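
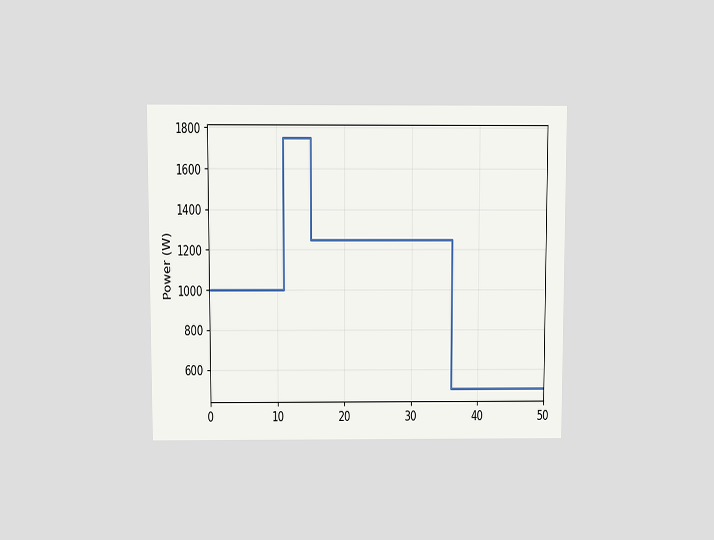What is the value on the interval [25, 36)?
1250W

The chart is viewed at a slight angle. On [25, 36) the step sits at 1250W.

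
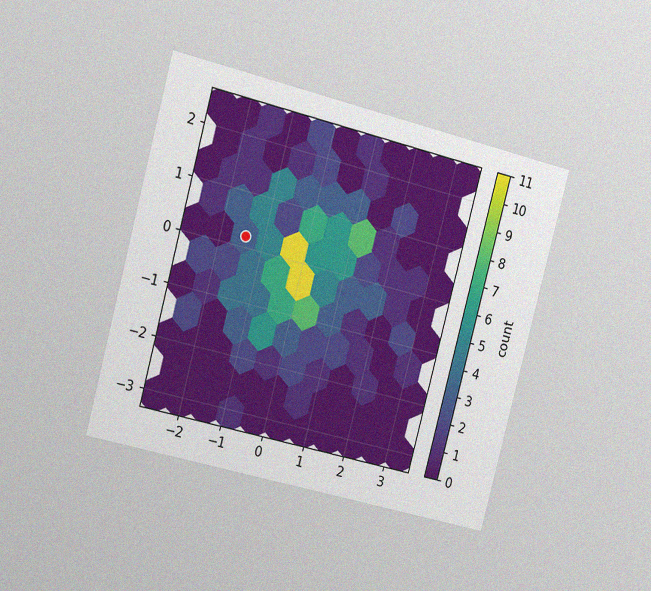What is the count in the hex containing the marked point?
The chart is tilted about 15° clockwise and viewed slightly from the left, with some photo noise. The marked hex reads 3 on the colorbar.

3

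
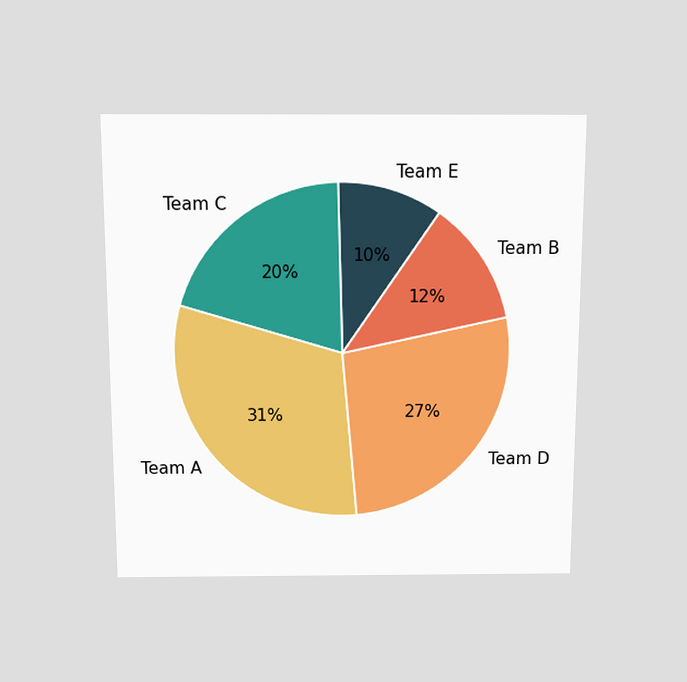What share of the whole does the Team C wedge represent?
20%

The chart is viewed slightly from above. The Team C slice takes up 20% of the pie.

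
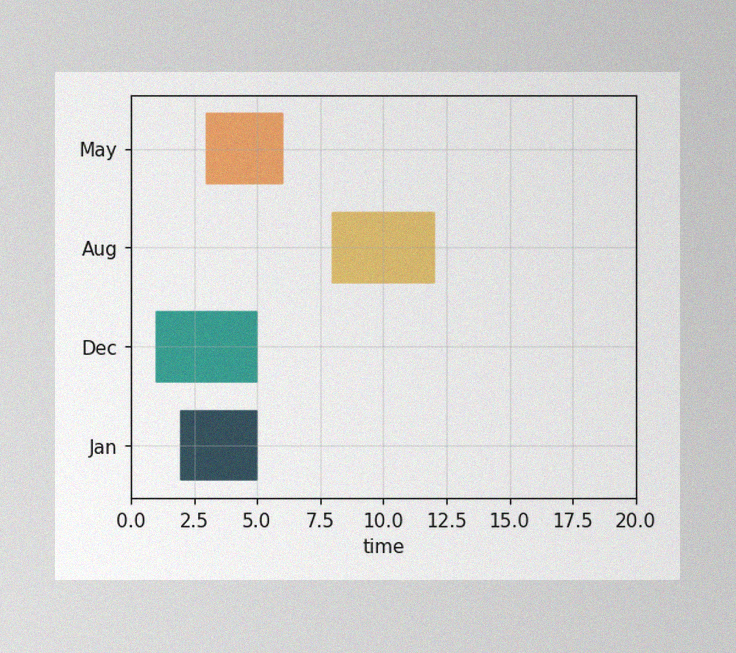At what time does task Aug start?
The image has some photo noise and uneven lighting. The Aug bar begins at t=8.

8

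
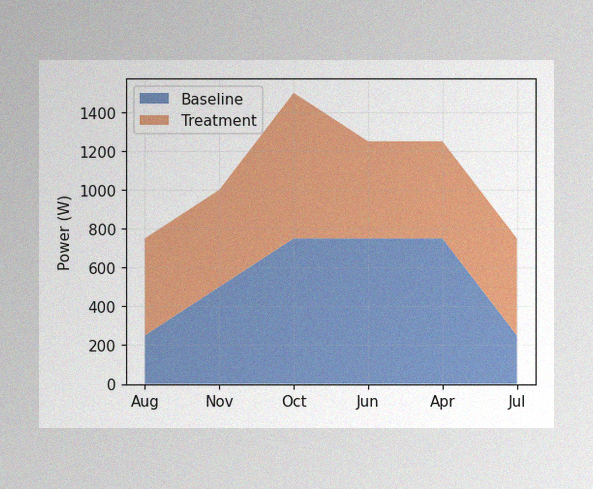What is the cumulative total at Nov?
1000W

The image has some photo noise and uneven lighting. The stacked total at Nov reaches 1000W.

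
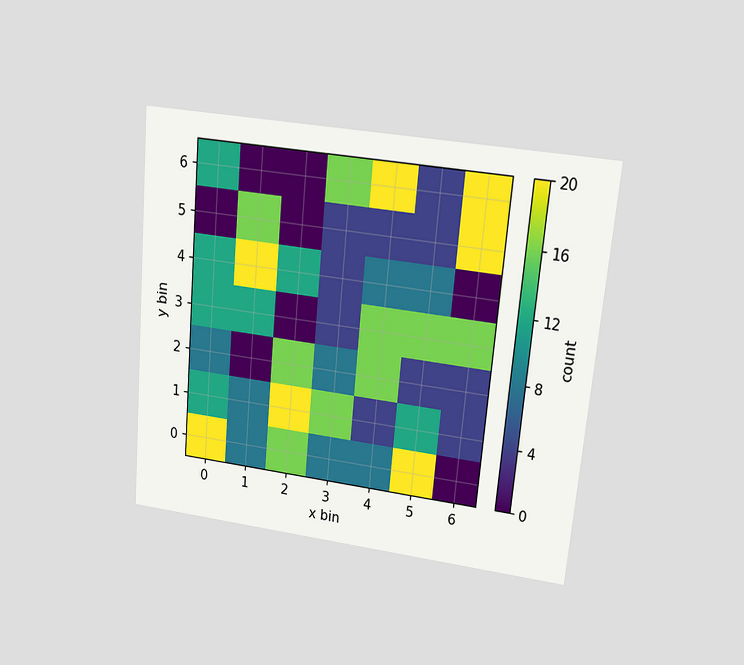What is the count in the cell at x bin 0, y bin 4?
12

The chart is tilted about 5° clockwise and viewed at a slight angle. Matching the cell (0, 4) against the colorbar gives 12.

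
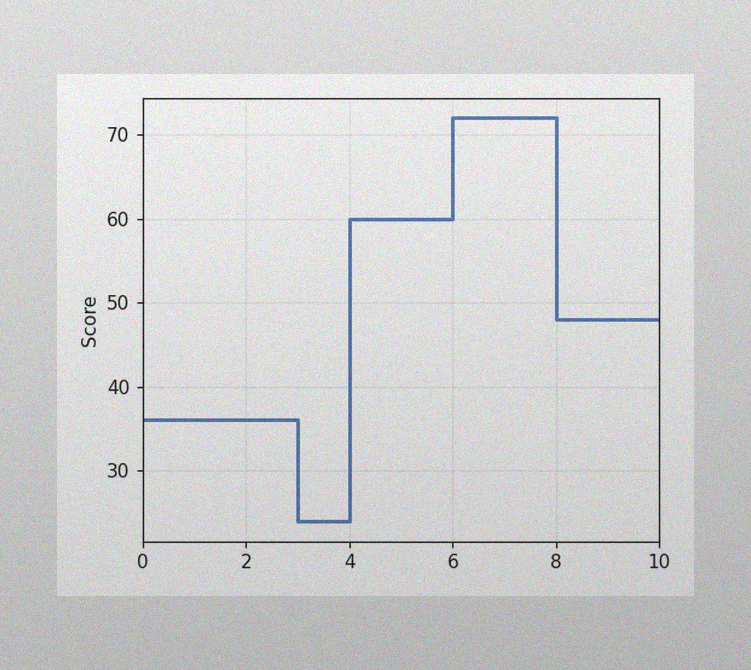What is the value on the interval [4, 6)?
The image has some photo noise and uneven lighting. On [4, 6) the step sits at 60.

60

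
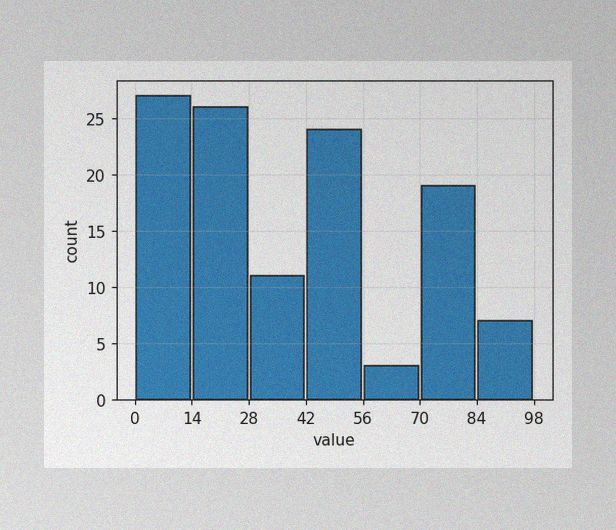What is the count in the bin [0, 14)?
The image has some photo noise and uneven lighting. The [0, 14) bin has height 27.

27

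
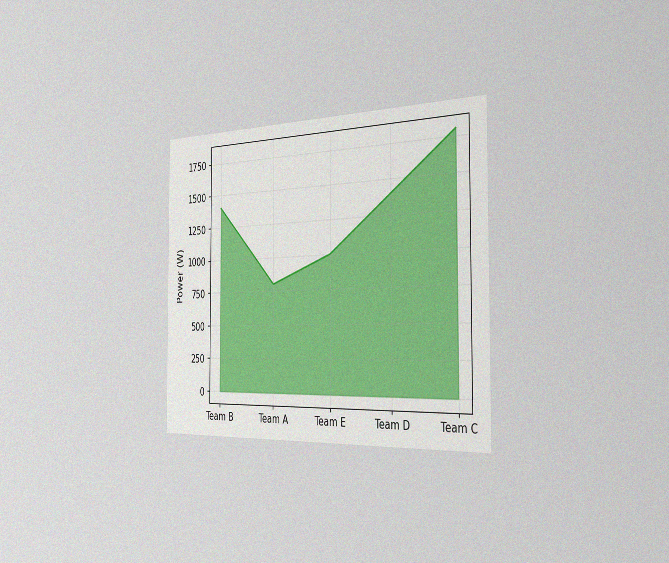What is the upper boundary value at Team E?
1000W

The chart is viewed slightly from the right, with some photo noise. At Team E the upper boundary is at 1000W.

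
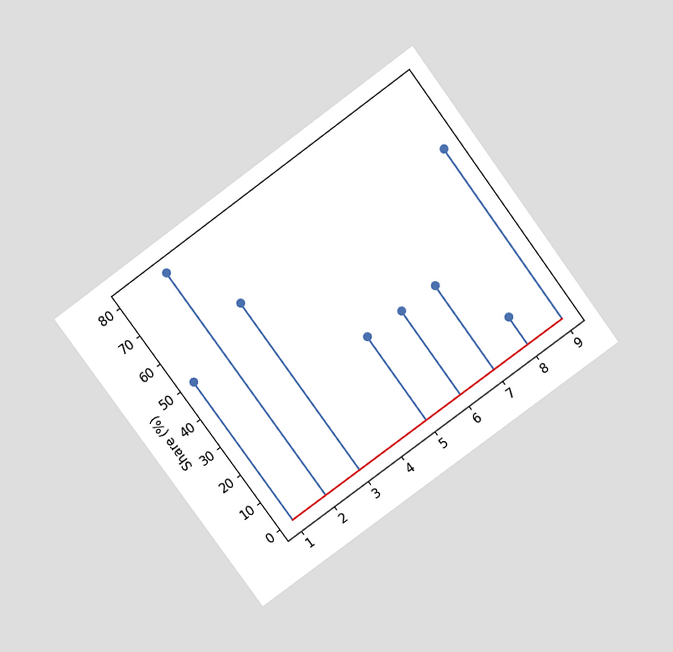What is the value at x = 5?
30%

The chart is tilted about 36° counter-clockwise and viewed slightly from above. The stem at x=5 reaches 30%.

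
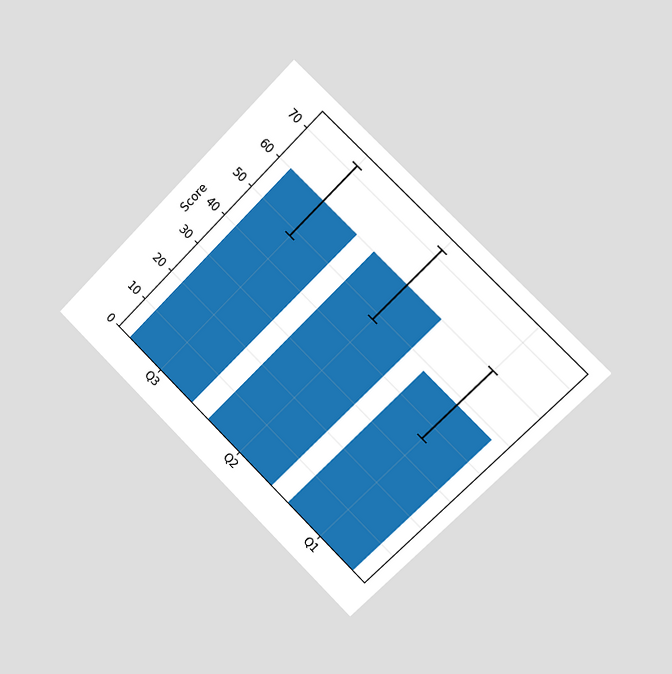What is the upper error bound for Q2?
72

The chart is tilted about 45° clockwise and viewed slightly from the right. The Q2 bar's upper whisker reaches 72.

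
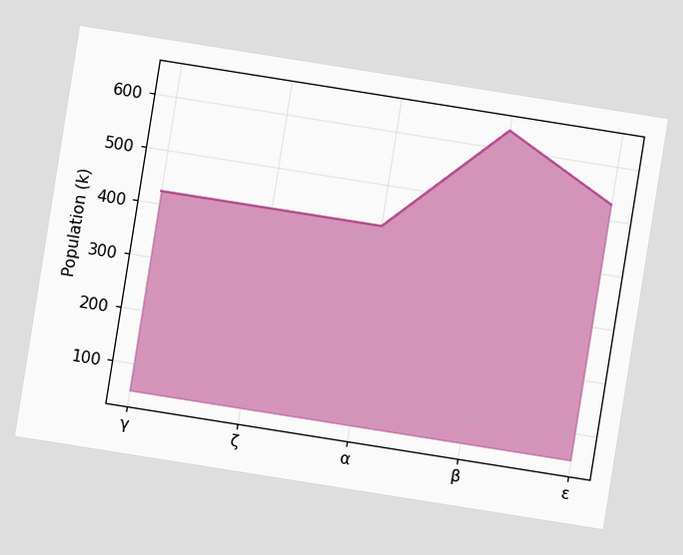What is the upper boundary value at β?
636k

The chart is tilted about 9° clockwise. At β the upper boundary is at 636k.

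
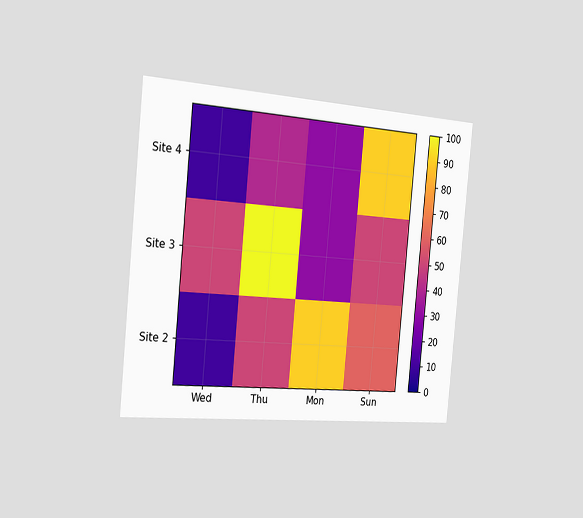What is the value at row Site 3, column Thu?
100

The chart is tilted about 5° clockwise and viewed slightly from the left. Matching cell (Site 3, Thu) against the colorbar gives 100.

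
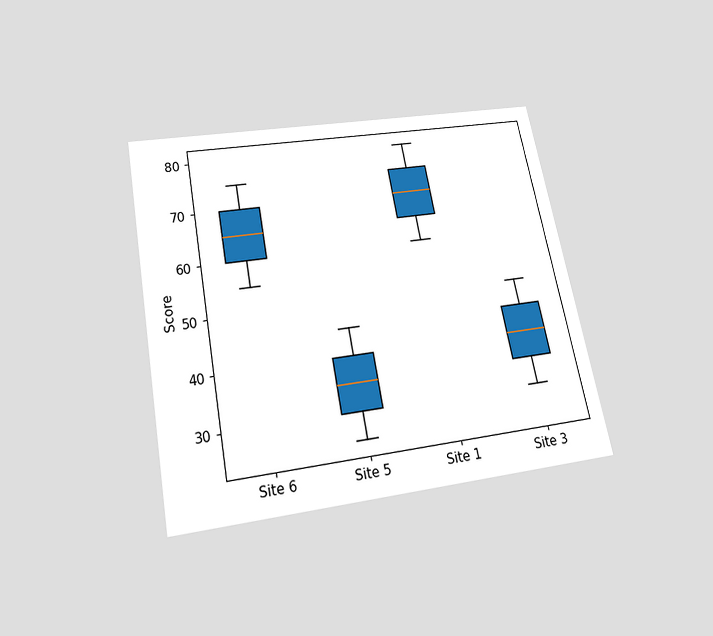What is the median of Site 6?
The chart is tilted about 11° counter-clockwise and viewed slightly from below. The median line in the Site 6 box sits at 65.

65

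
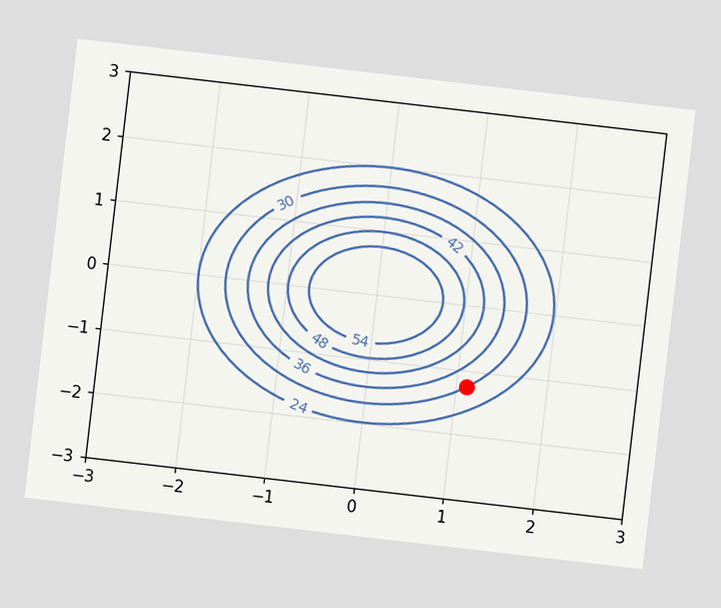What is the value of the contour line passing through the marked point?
The chart is tilted about 7° clockwise. The marked point sits on the contour labelled 30.

30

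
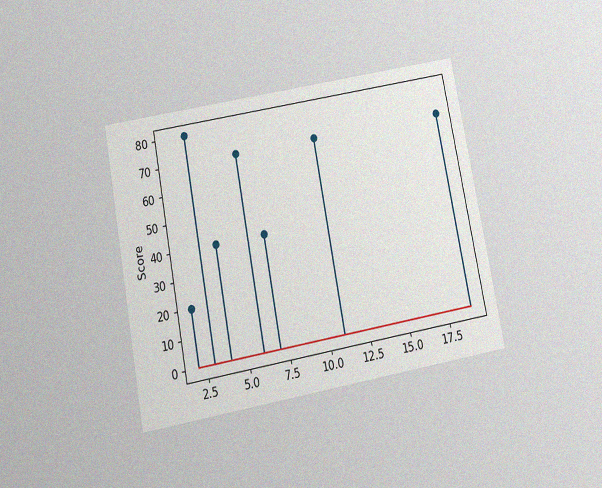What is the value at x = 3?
80

The chart is tilted about 11° counter-clockwise and viewed slightly from below, with some photo noise. The stem at x=3 reaches 80.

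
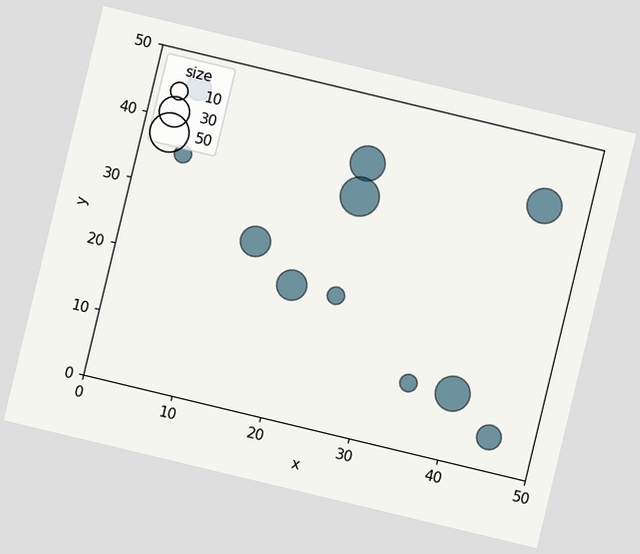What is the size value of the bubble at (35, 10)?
10

The chart is tilted about 14° clockwise. Matching the bubble at (35, 10) against the size legend gives 10.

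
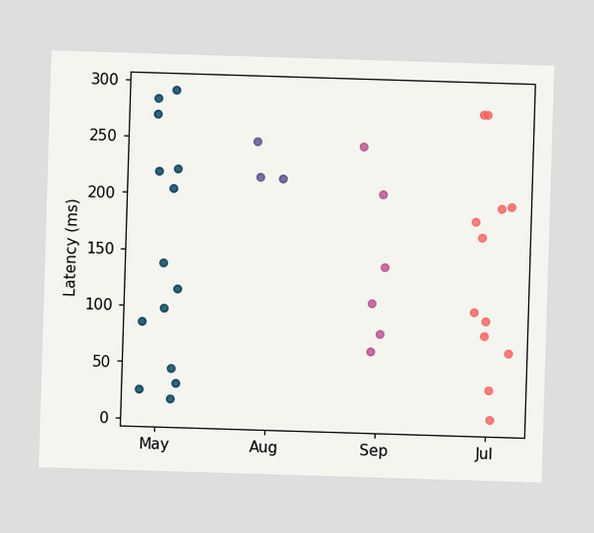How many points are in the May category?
Counting the markers in the May column gives 14.

14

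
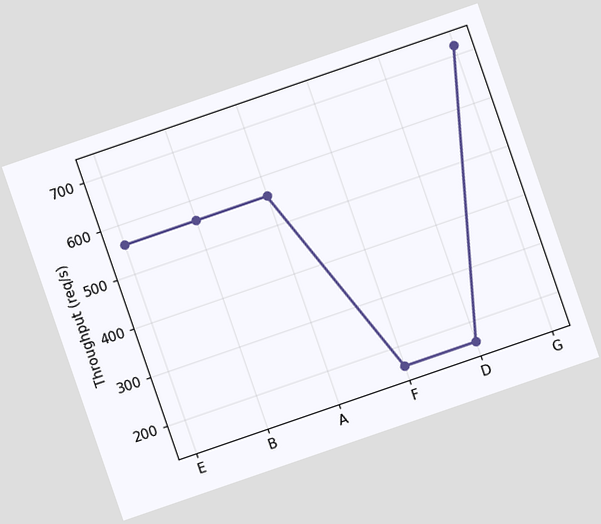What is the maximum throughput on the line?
720req/s

The chart is tilted about 19° counter-clockwise. The highest point is at G, and reading across to the y-axis gives 720req/s.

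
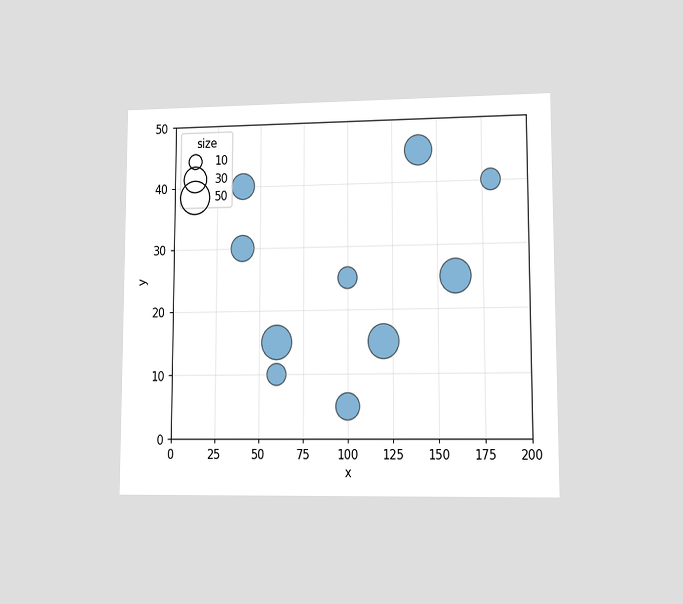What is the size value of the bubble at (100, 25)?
20

The chart is viewed at a slight angle. Matching the bubble at (100, 25) against the size legend gives 20.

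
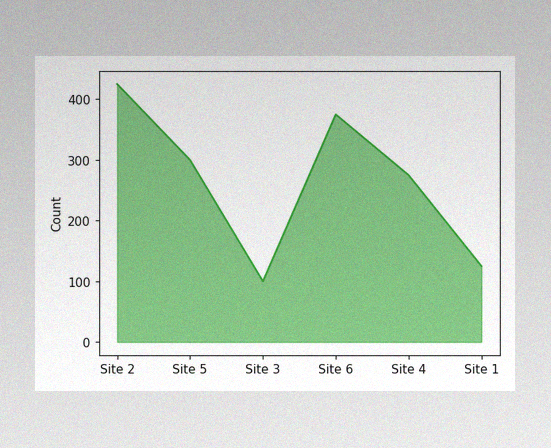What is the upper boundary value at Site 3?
100

The image has some photo noise and uneven lighting. At Site 3 the upper boundary is at 100.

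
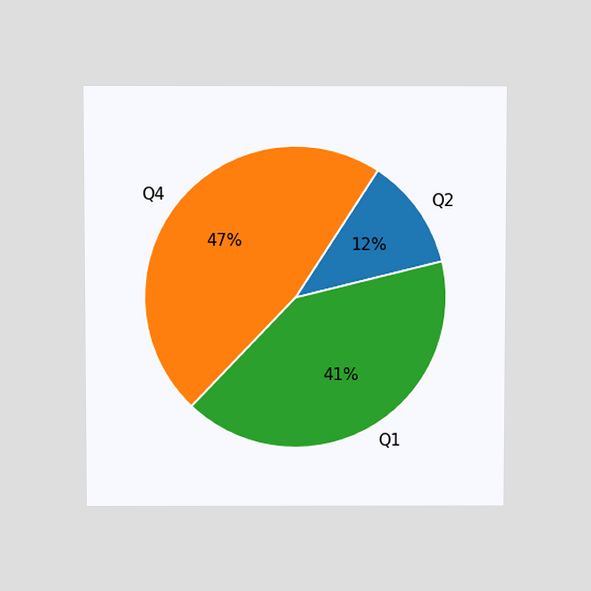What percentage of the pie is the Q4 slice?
47%

The chart is viewed at a slight angle. The Q4 slice takes up 47% of the pie.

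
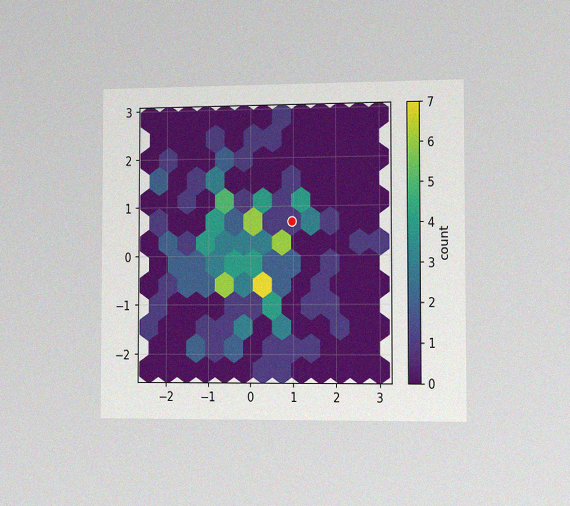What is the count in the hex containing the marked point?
1

The chart is viewed slightly from the right, with some photo noise. The marked hex reads 1 on the colorbar.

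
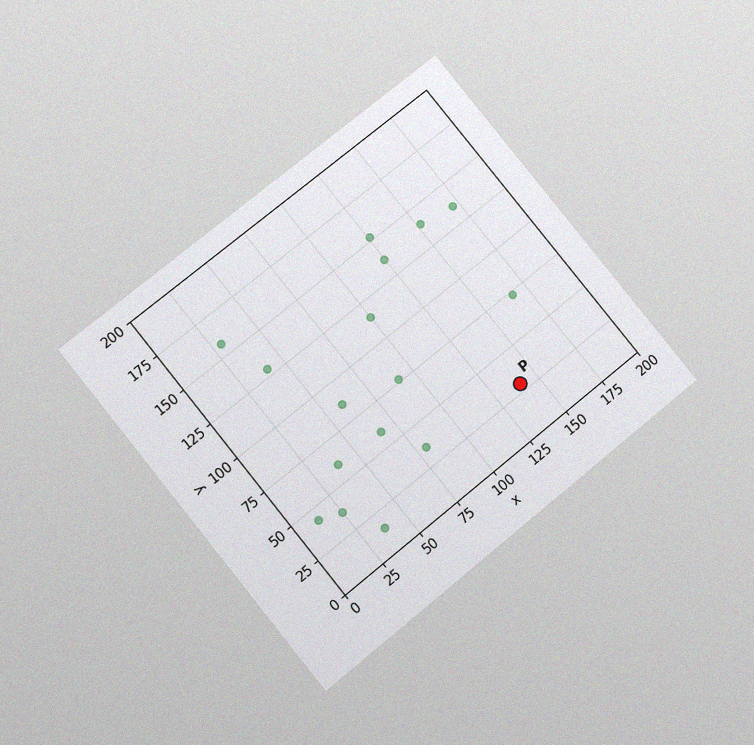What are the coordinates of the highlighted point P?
The chart is tilted about 39° counter-clockwise and viewed at a slight angle, with some photo noise. Following the gridlines from P to each axis, P sits at (140, 30).

(140, 30)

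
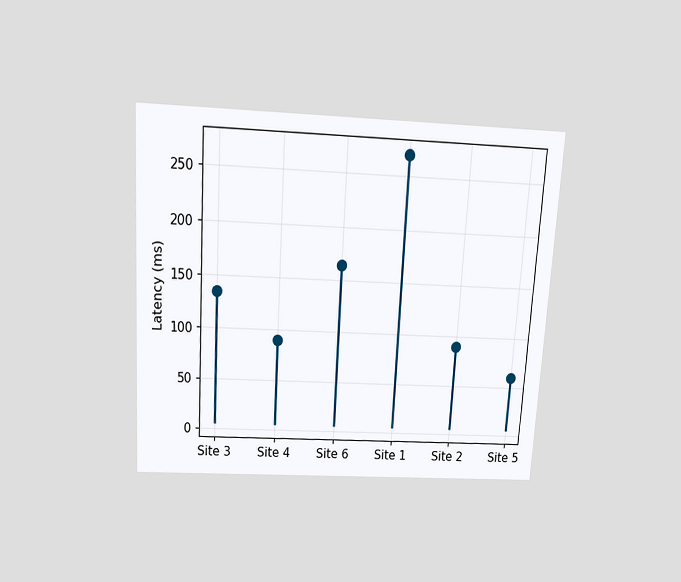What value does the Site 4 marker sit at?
The chart is tilted about 3° clockwise and viewed slightly from above. The Site 4 marker sits at 90ms.

90ms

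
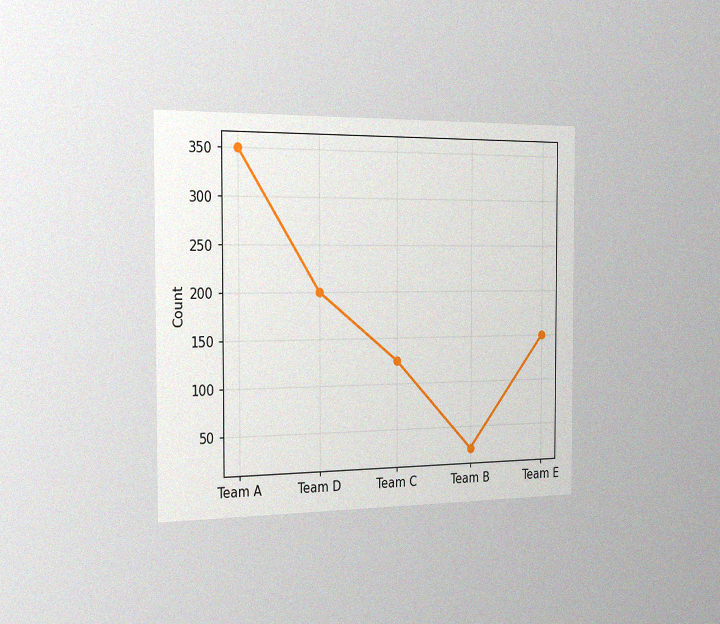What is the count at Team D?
200

The chart is viewed slightly from the left, with some photo noise. At Team D, the line is at 200.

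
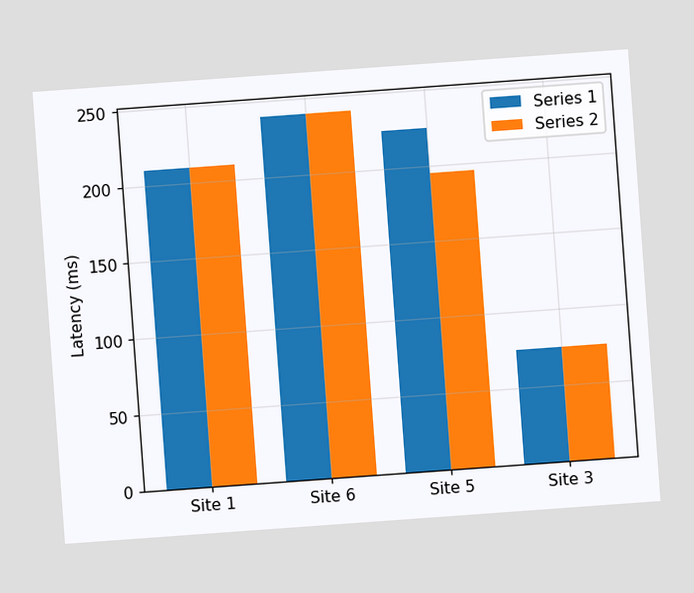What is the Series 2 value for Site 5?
The chart is tilted about 4° counter-clockwise. The Series 2 bar at Site 5 reaches 195ms on the y-axis.

195ms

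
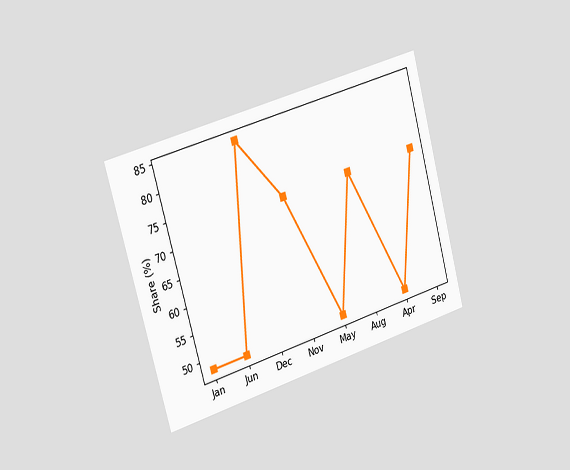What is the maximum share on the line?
The chart is tilted about 15° counter-clockwise and viewed slightly from the left. The highest point is at Dec, and reading across to the y-axis gives 84%.

84%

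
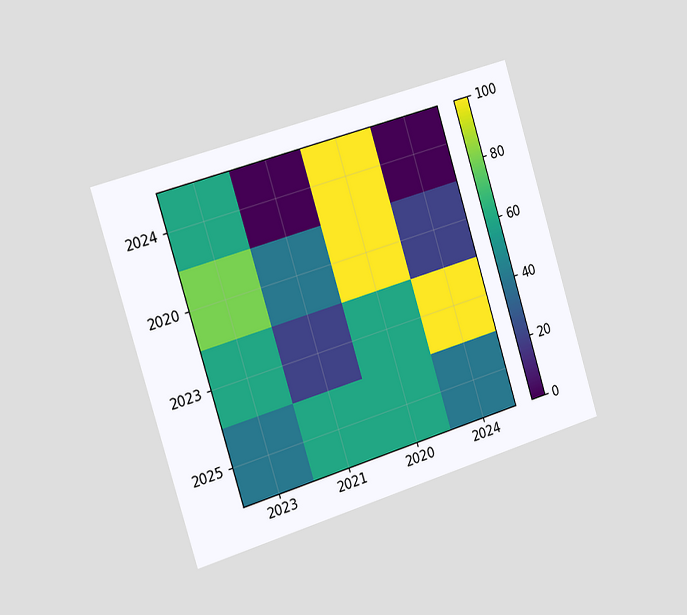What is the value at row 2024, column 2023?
60

The chart is tilted about 17° counter-clockwise and viewed slightly from the left. Matching cell (2024, 2023) against the colorbar gives 60.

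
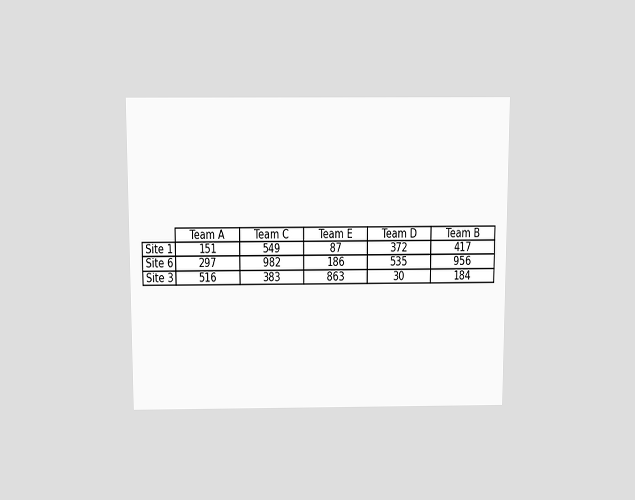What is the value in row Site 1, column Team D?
372

The chart is viewed slightly from above. The (Site 1, Team D) cell reads 372.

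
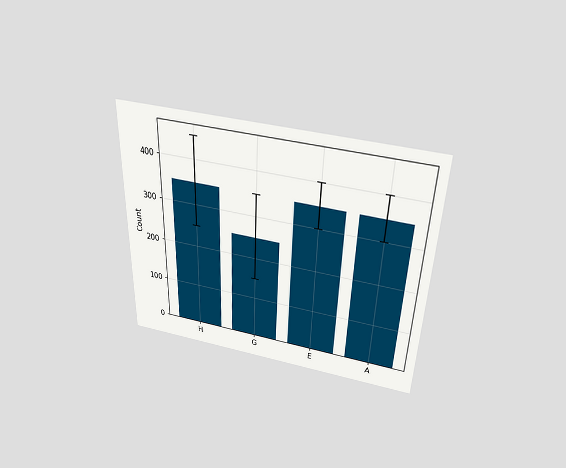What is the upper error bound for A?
400

The chart is viewed slightly from above. The A bar's upper whisker reaches 400.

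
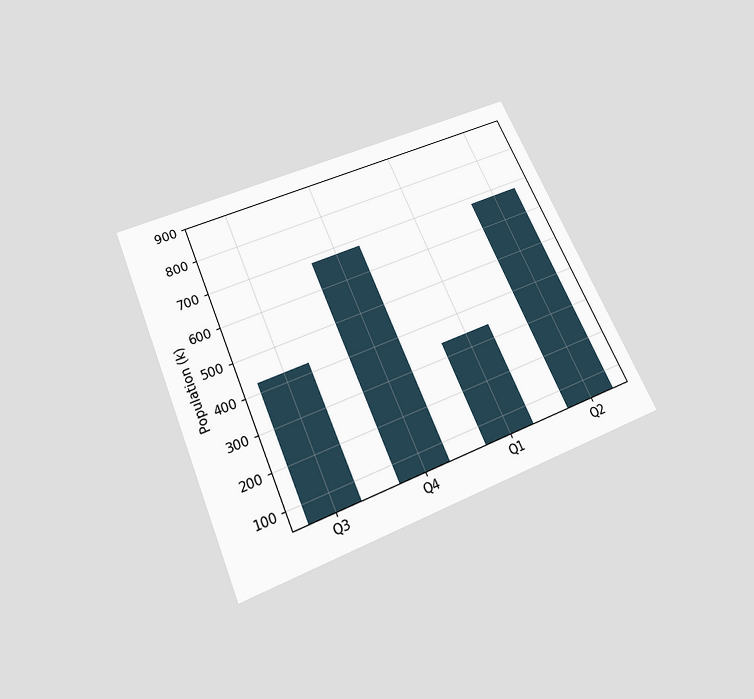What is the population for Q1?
The chart is tilted about 23° counter-clockwise and viewed slightly from below. Reading along the chart's y-axis, the Q1 bar reaches 340k.

340k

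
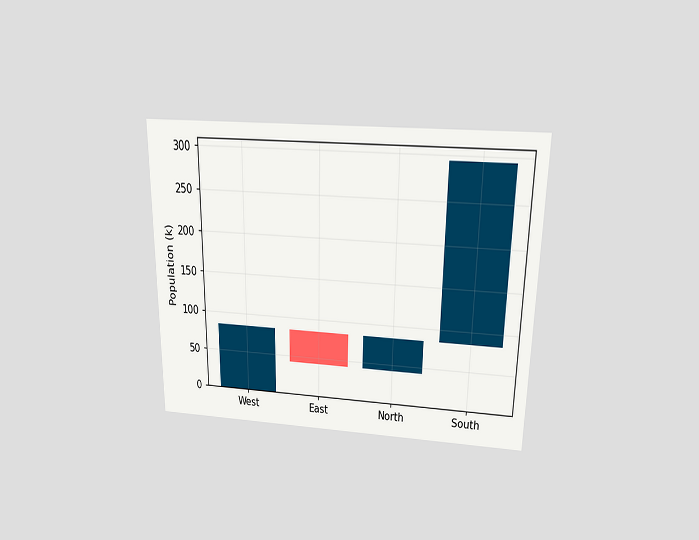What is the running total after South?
The chart is viewed slightly from above. After South the running total reaches 294k.

294k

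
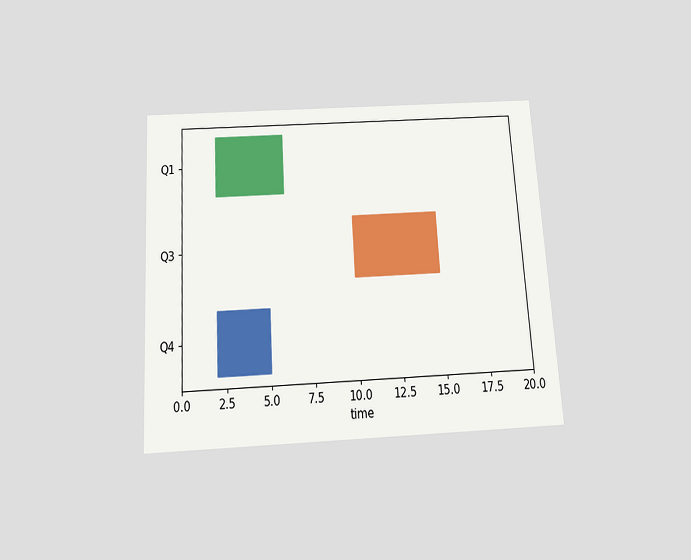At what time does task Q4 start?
2

The chart is tilted about 3° counter-clockwise and viewed slightly from below. The Q4 bar begins at t=2.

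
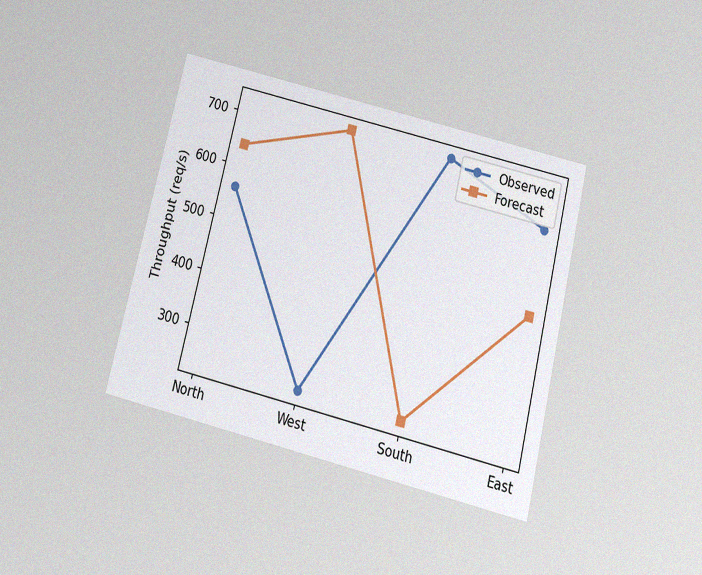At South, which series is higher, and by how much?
Observed, by 480req/s

The chart is tilted about 14° clockwise and viewed slightly from below, with some photo noise. At South, Observed sits above the other line by 480req/s.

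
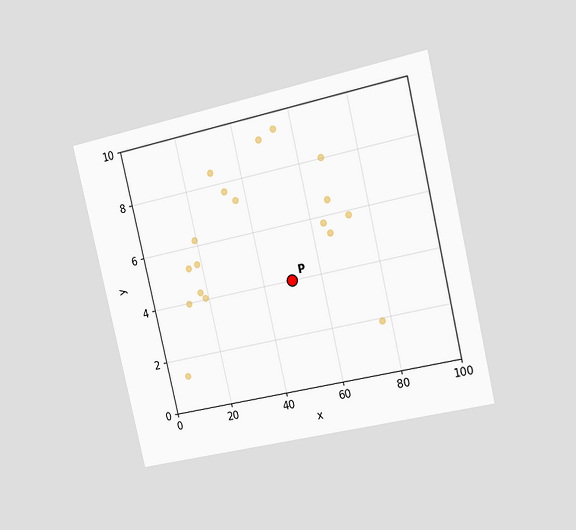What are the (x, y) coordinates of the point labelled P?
(50, 4)

The chart is tilted about 13° counter-clockwise and viewed slightly from the right. Following the gridlines from P to each axis, P sits at (50, 4).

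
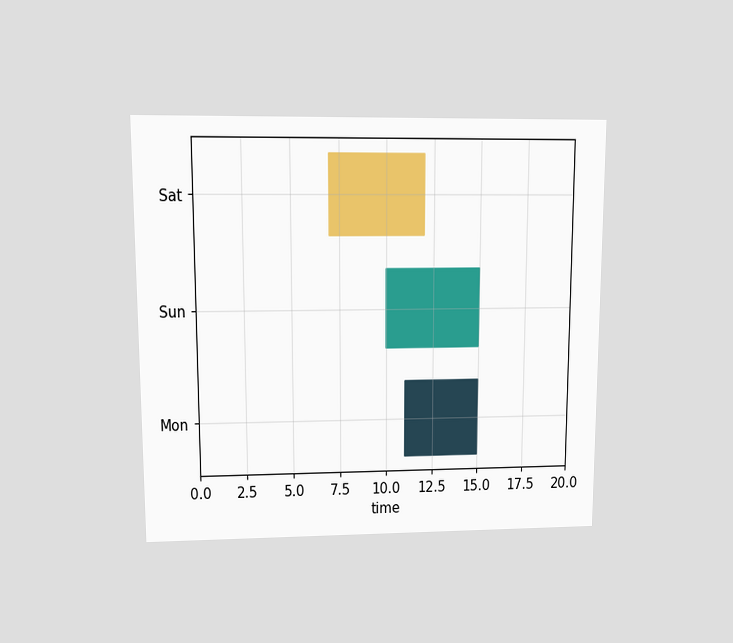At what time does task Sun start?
10

The chart is viewed at a slight angle. The Sun bar begins at t=10.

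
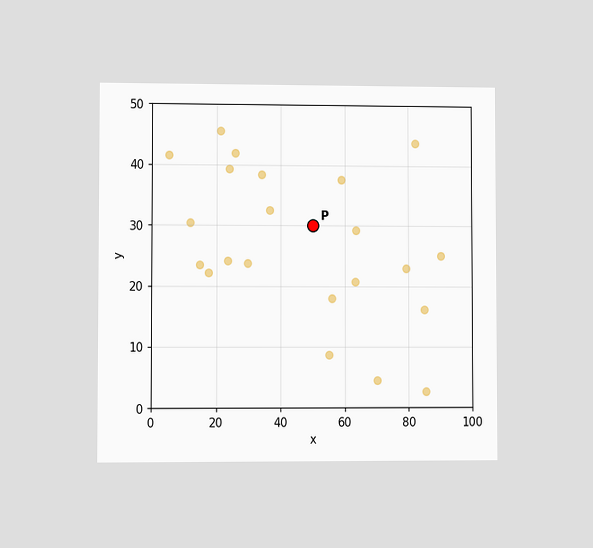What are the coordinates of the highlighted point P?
The chart is viewed at a slight angle. Following the gridlines from P to each axis, P sits at (50, 30).

(50, 30)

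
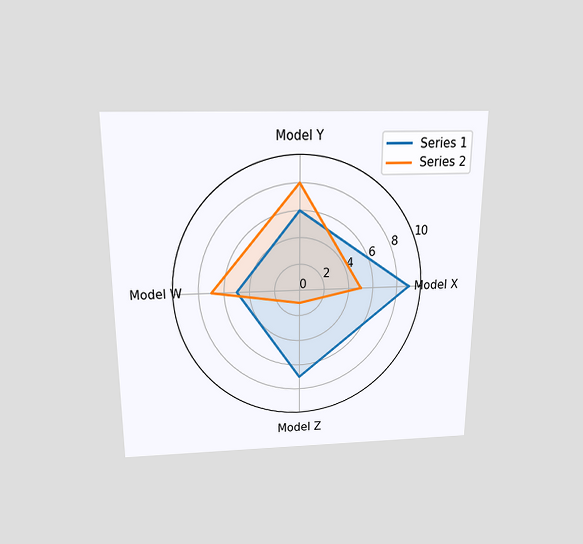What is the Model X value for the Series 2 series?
The chart is viewed slightly from above. On the Model X axis, Series 2 reaches 5.

5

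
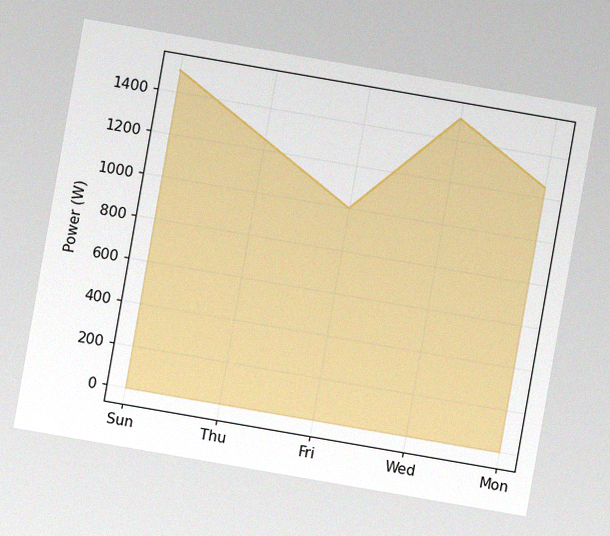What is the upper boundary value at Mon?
The chart is tilted about 10° clockwise, with some photo noise. At Mon the upper boundary is at 1250W.

1250W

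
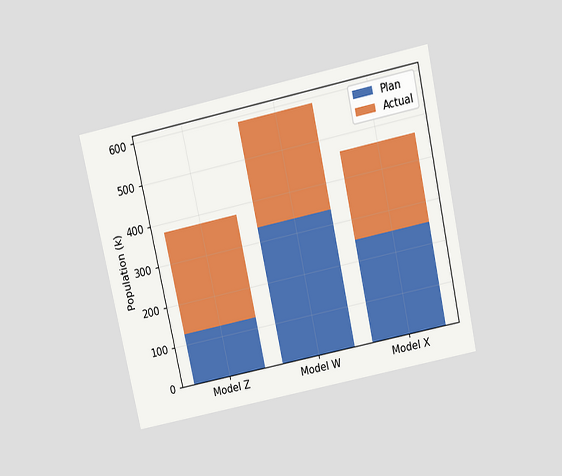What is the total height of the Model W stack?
588k

The chart is tilted about 12° counter-clockwise and viewed slightly from above. The Model W stack's top reaches 588k on the y-axis.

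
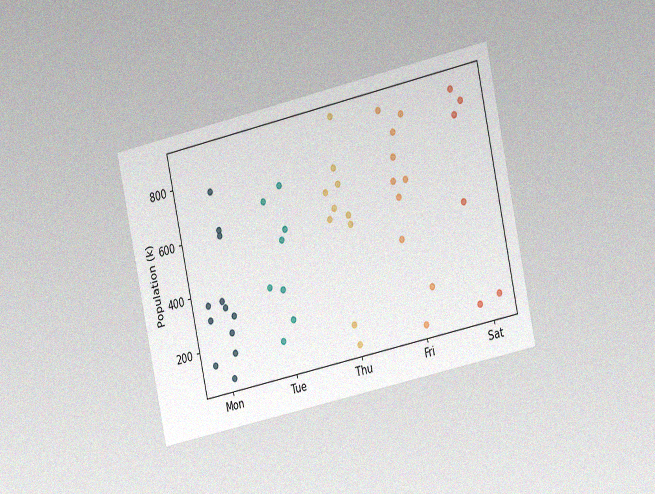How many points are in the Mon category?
12

The chart is tilted about 12° counter-clockwise and viewed at a slight angle, with some photo noise. Counting the markers in the Mon column gives 12.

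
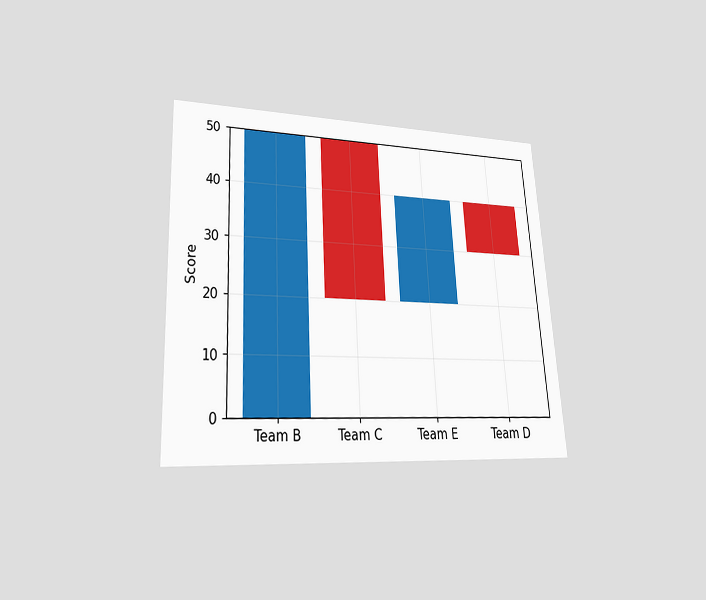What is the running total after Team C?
The chart is tilted about 3° counter-clockwise and viewed at a slight angle. After Team C the running total reaches 20.

20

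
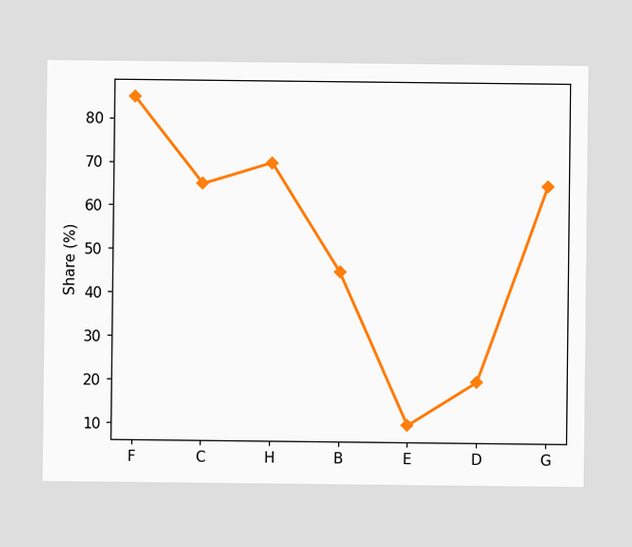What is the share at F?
85%

At F, the line is at 85%.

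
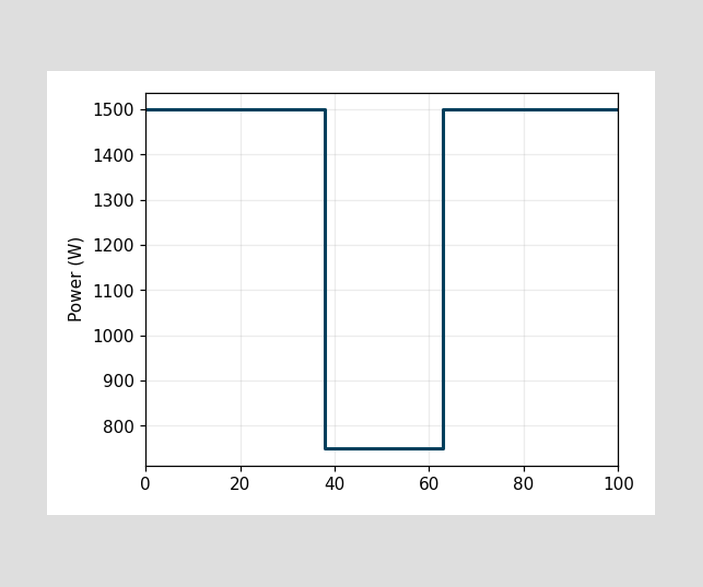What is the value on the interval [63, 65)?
On [63, 65) the step sits at 1500W.

1500W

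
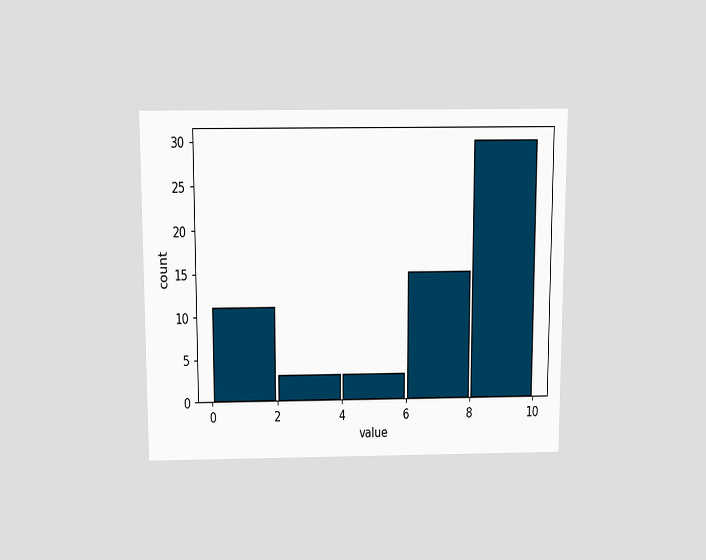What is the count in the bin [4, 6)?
3

The chart is viewed slightly from above. The [4, 6) bin has height 3.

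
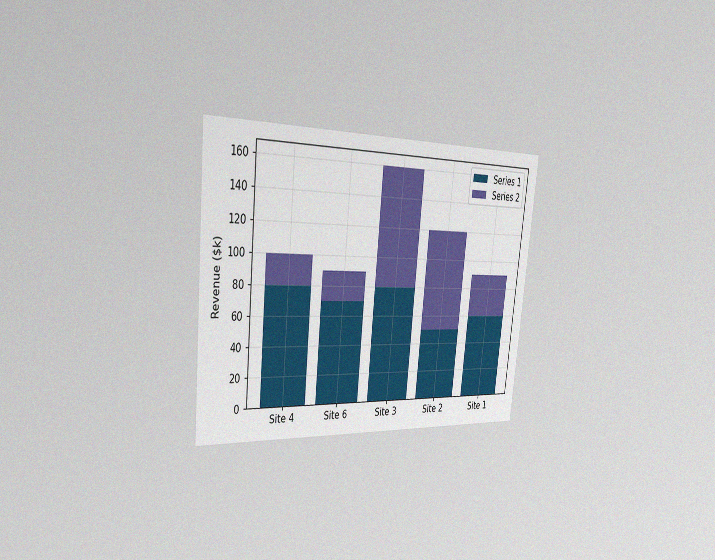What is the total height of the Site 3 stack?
$160k

The chart is tilted about 6° clockwise and viewed slightly from the left, with some photo noise. The Site 3 stack's top reaches $160k on the y-axis.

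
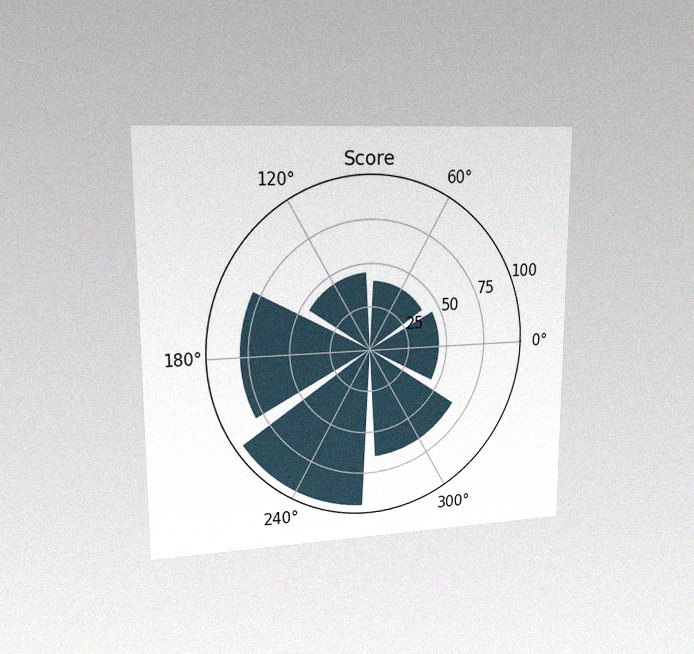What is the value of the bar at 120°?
45

The chart is viewed slightly from the left, with some photo noise. The bar at 120° reaches 45 on the radial axis.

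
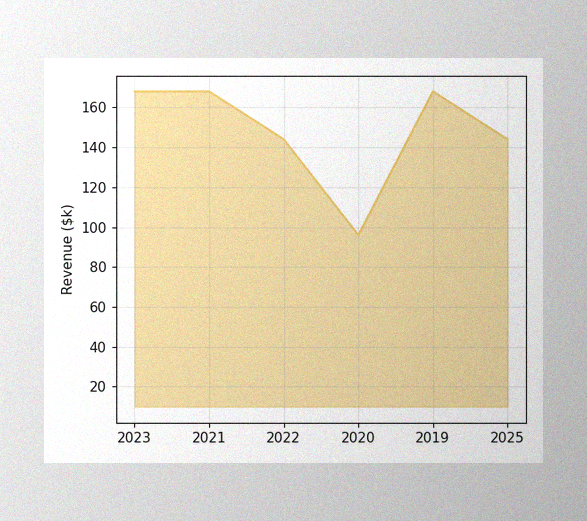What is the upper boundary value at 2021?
$168k

The image has some photo noise and uneven lighting. At 2021 the upper boundary is at $168k.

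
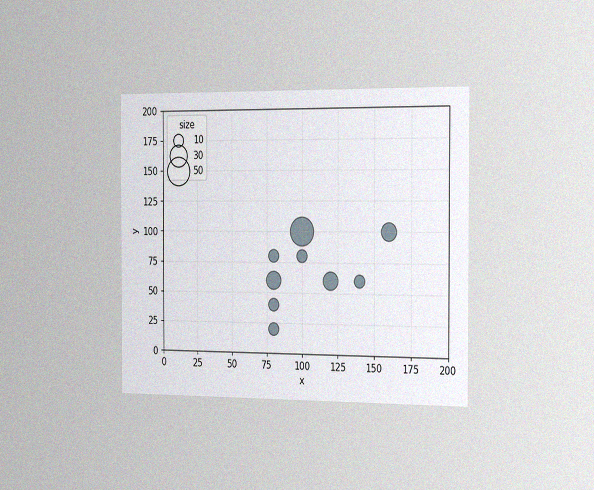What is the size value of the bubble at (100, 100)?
The chart is viewed slightly from the right, with some photo noise. Matching the bubble at (100, 100) against the size legend gives 50.

50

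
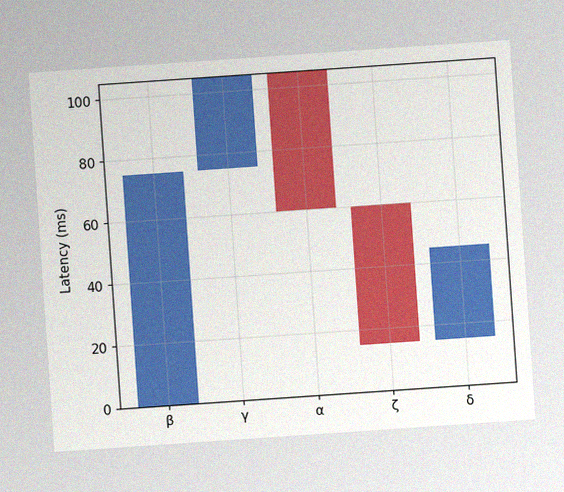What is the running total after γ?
105ms

The chart is tilted about 4° counter-clockwise, with some photo noise. After γ the running total reaches 105ms.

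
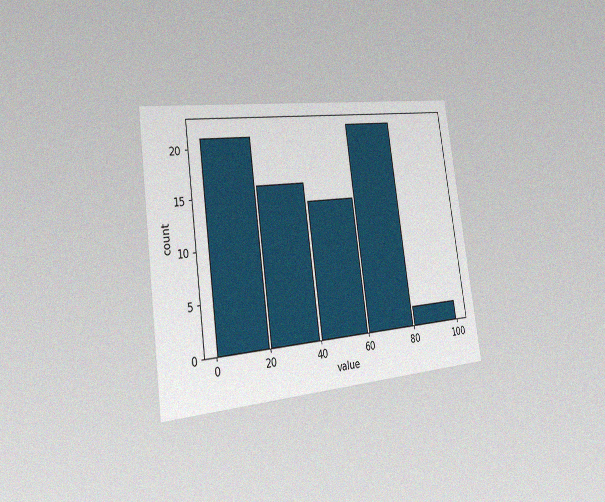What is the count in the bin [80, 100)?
2

The chart is tilted about 8° counter-clockwise and viewed slightly from the left, with some photo noise. The [80, 100) bin has height 2.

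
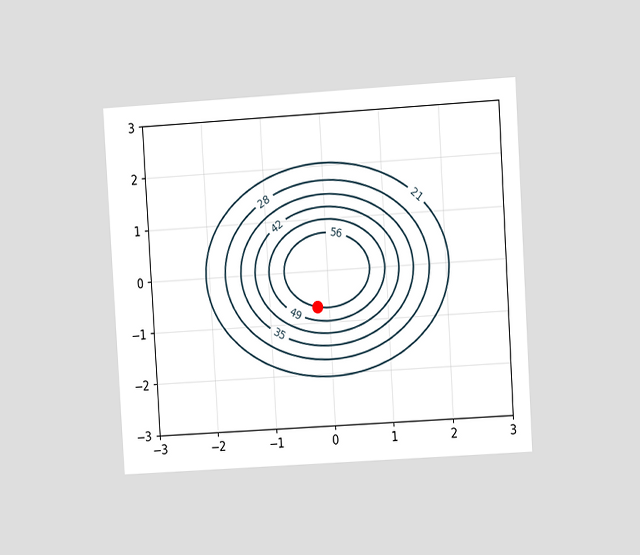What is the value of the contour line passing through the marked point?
56

The chart is tilted about 3° counter-clockwise and viewed at a slight angle. The marked point sits on the contour labelled 56.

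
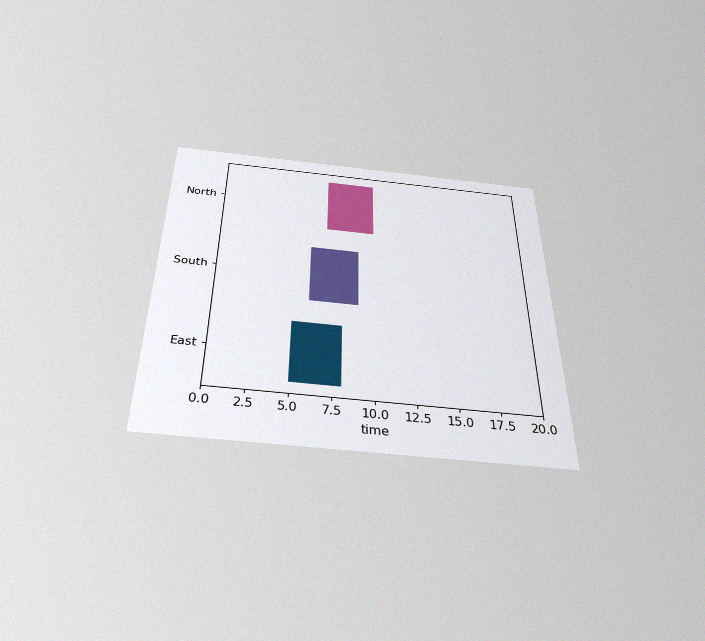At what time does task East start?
5

The chart is viewed slightly from below, with some photo noise. The East bar begins at t=5.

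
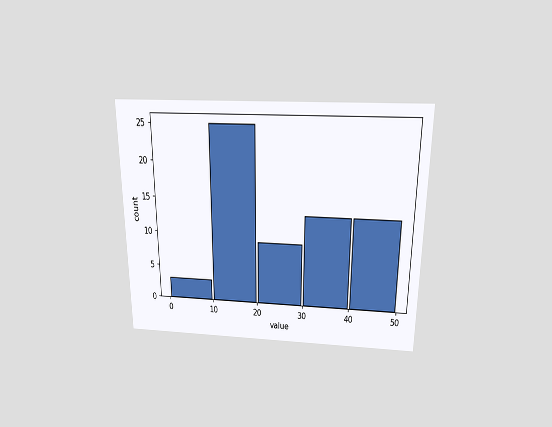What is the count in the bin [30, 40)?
The chart is viewed slightly from above. The [30, 40) bin has height 13.

13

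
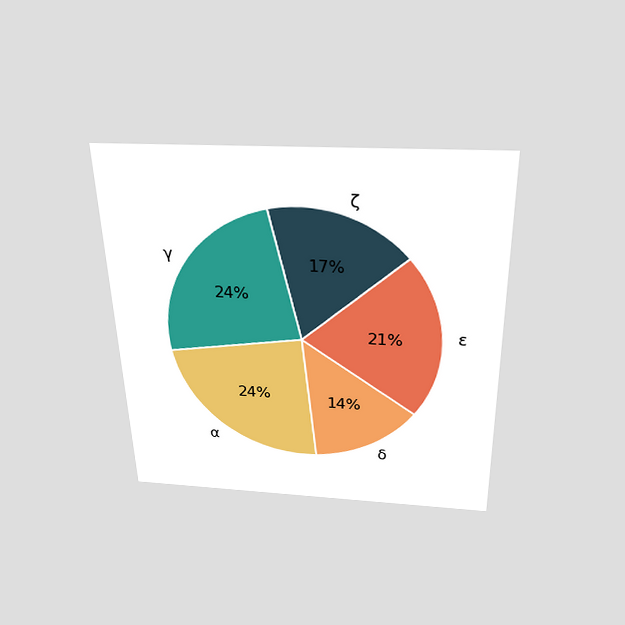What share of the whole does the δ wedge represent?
14%

The chart is viewed slightly from above. The δ slice takes up 14% of the pie.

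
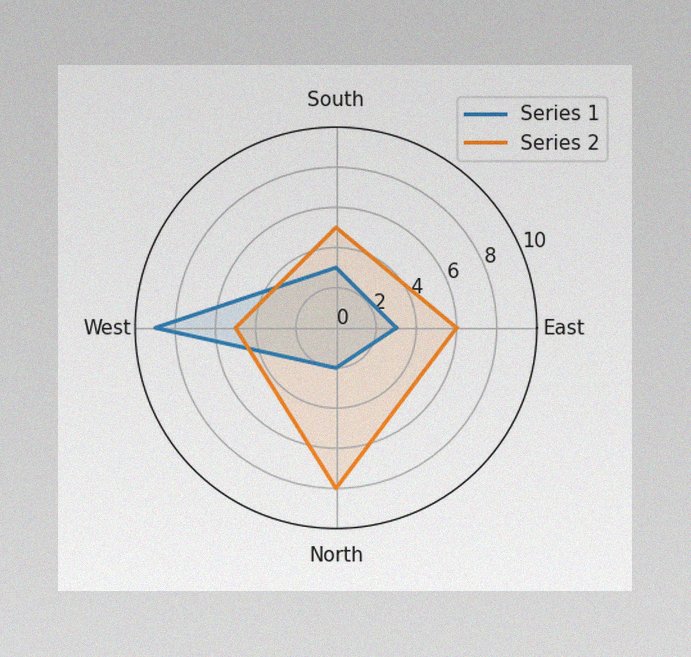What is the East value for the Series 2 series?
The image has some photo noise and uneven lighting. On the East axis, Series 2 reaches 6.

6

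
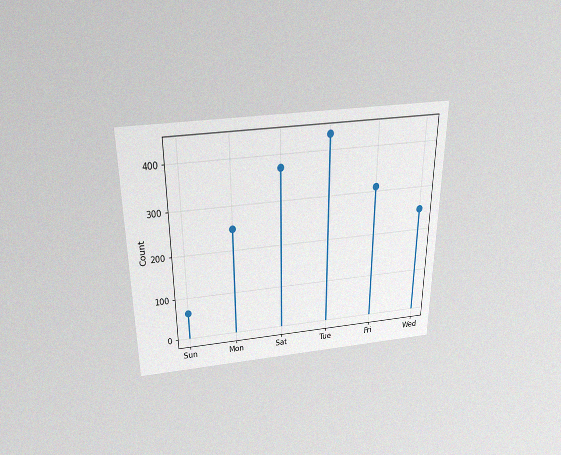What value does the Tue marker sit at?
434

The chart is viewed slightly from above, with some photo noise. The Tue marker sits at 434.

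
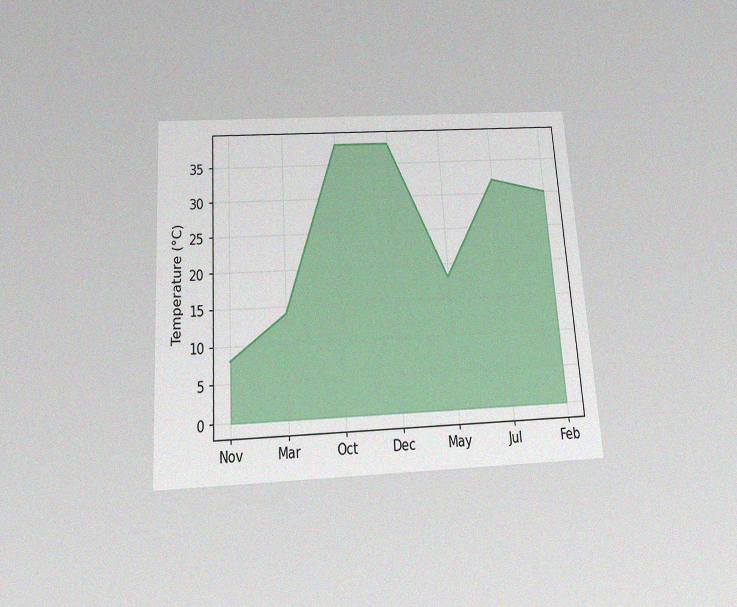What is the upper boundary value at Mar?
The chart is tilted about 4° counter-clockwise and viewed slightly from below, with some photo noise. At Mar the upper boundary is at 14°C.

14°C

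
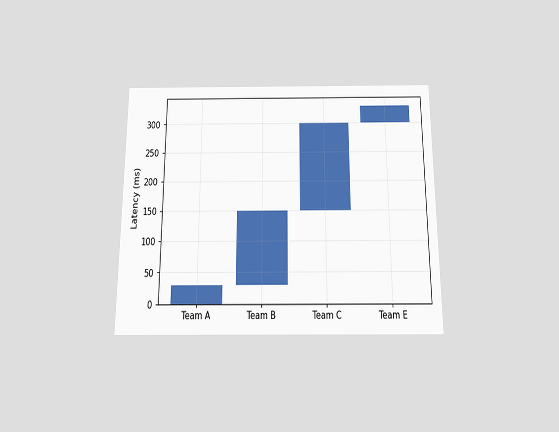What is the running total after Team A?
30ms

The chart is viewed slightly from below. After Team A the running total reaches 30ms.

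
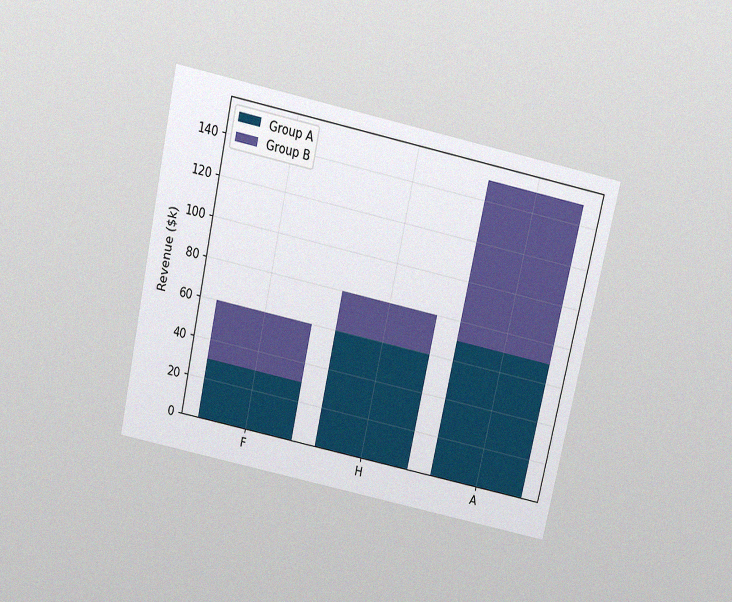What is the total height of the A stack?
The chart is tilted about 12° clockwise and viewed slightly from above, with some photo noise. The A stack's top reaches $150k on the y-axis.

$150k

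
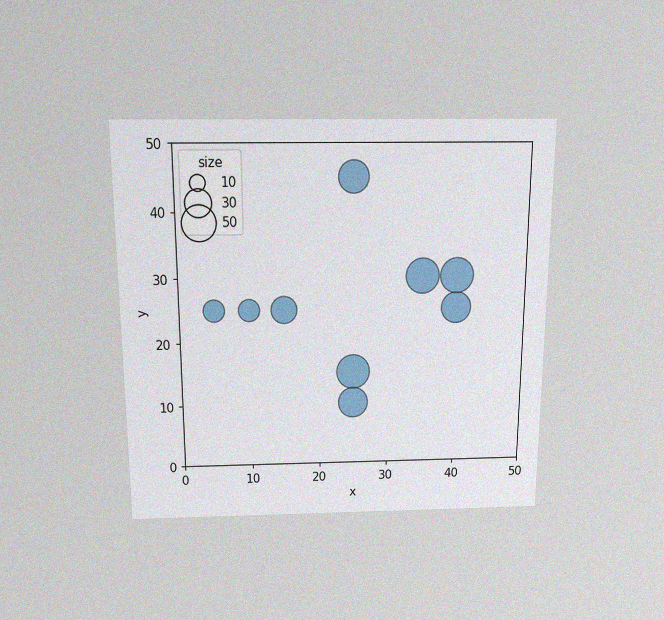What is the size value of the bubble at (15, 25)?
30

The chart is viewed slightly from above, with some photo noise. Matching the bubble at (15, 25) against the size legend gives 30.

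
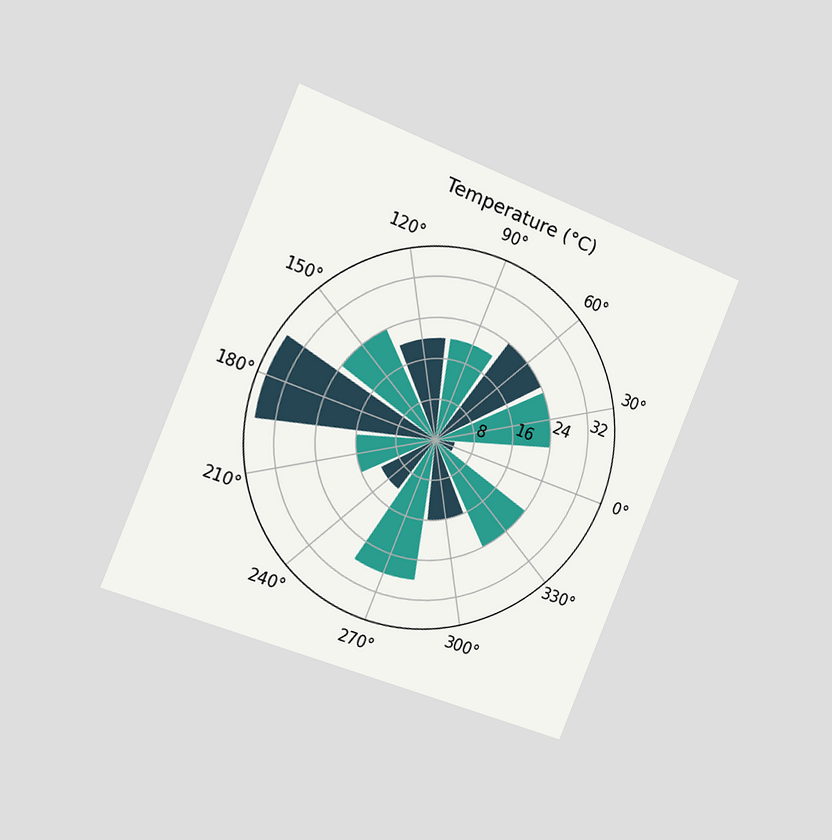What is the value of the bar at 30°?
The chart is tilted about 22° clockwise and viewed slightly from the left. The bar at 30° reaches 24°C on the radial axis.

24°C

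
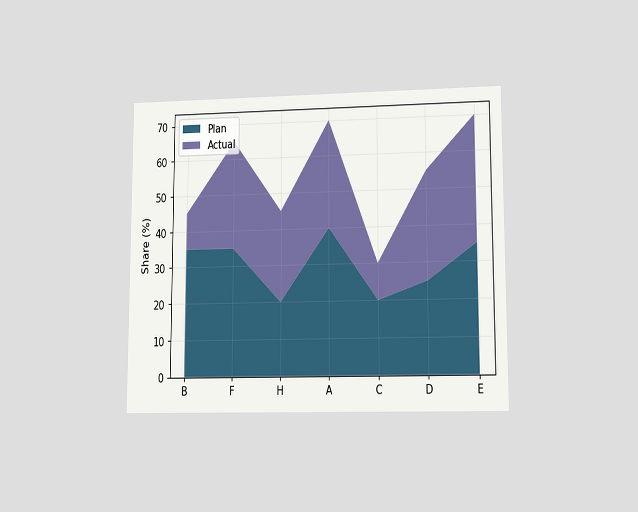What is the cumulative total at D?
The chart is viewed at a slight angle. The stacked total at D reaches 55%.

55%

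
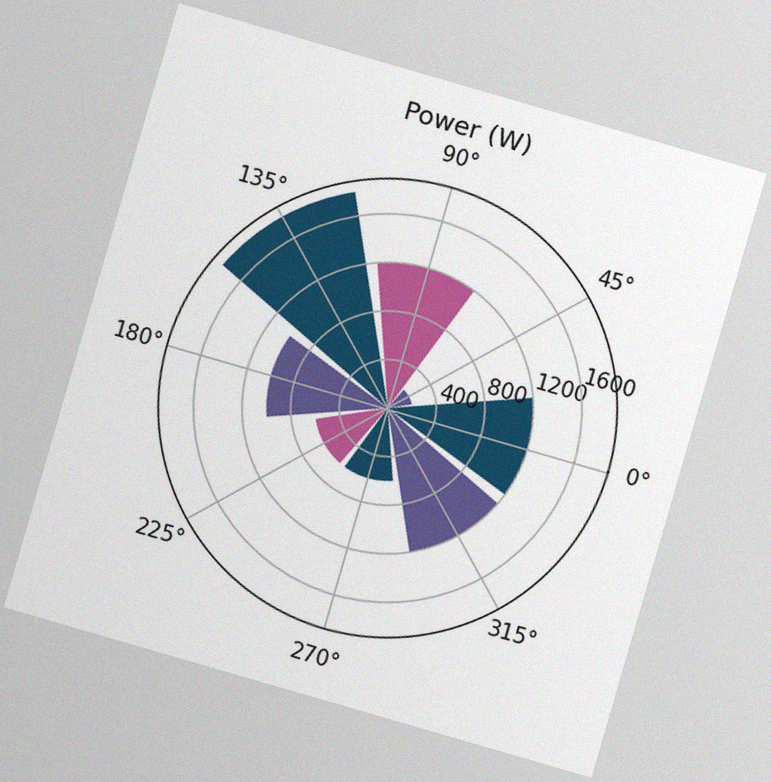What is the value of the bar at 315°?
1200W

The chart is tilted about 16° clockwise, with some photo noise. The bar at 315° reaches 1200W on the radial axis.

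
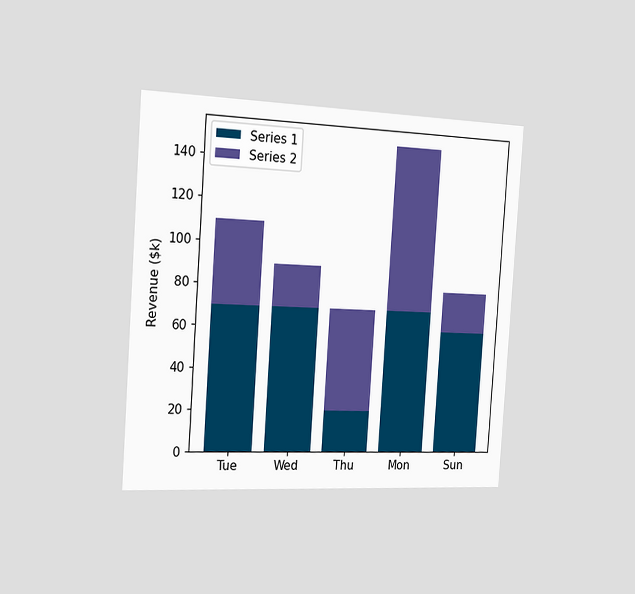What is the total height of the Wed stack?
$90k

The chart is tilted about 4° clockwise and viewed slightly from the left. The Wed stack's top reaches $90k on the y-axis.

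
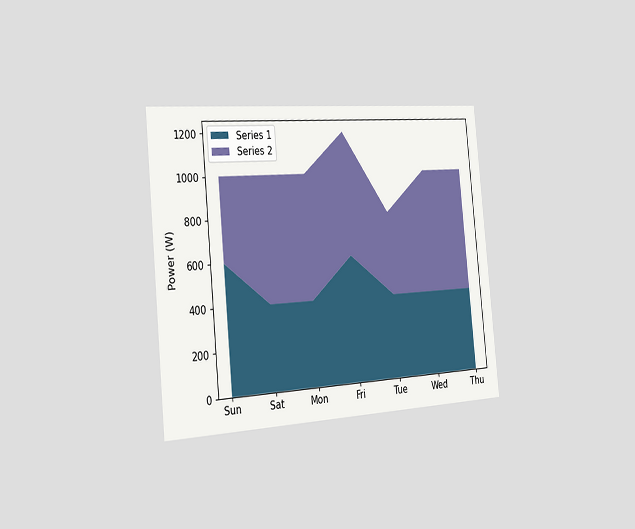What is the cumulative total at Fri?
1200W

The chart is tilted about 5° counter-clockwise and viewed slightly from the left. The stacked total at Fri reaches 1200W.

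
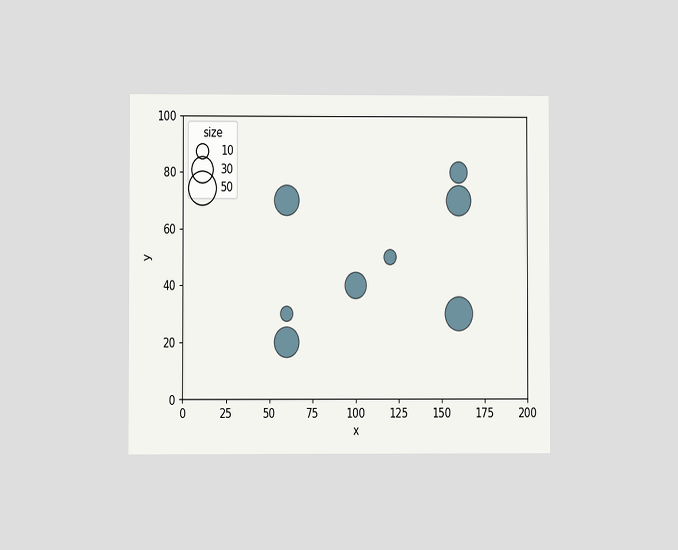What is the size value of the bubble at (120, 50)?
The chart is viewed at a slight angle. Matching the bubble at (120, 50) against the size legend gives 10.

10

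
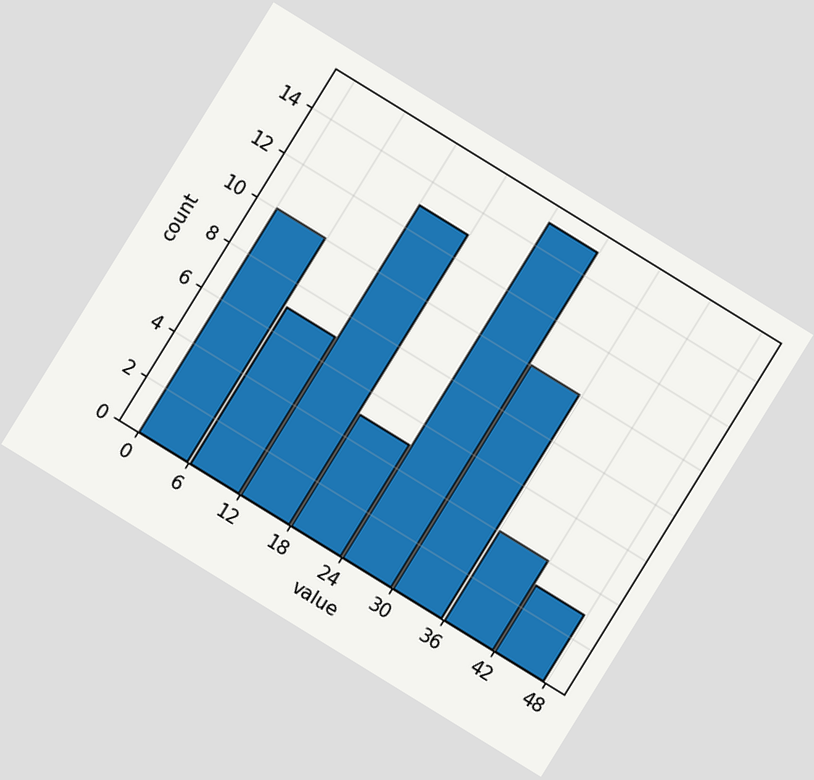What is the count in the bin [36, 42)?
4

The chart is tilted about 32° clockwise. The [36, 42) bin has height 4.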